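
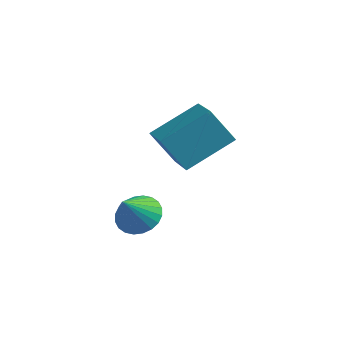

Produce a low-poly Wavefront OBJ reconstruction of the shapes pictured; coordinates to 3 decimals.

v 2.515 -0.14 2.258
v 3.261 0.988 2.994
v 1.753 0.571 1.939
v 2.5 1.699 2.675
v 3.12 0.081 1.305
v 3.867 1.209 2.041
v 2.359 0.792 0.986
v 3.105 1.92 1.722
v 1.747 0.032 -0.801
v 2.143 -0.387 -1.1
v 1.693 -0.632 0.061
v 2.31 -0.241 -0.977
v 2.391 -0.053 -0.827
v 2.374 0.148 -0.673
v 2.261 0.331 -0.539
v 2.07 0.469 -0.444
v 1.83 0.54 -0.404
v 1.578 0.534 -0.424
v 1.351 0.452 -0.502
v 1.184 0.306 -0.625
v 1.103 0.118 -0.775
v 1.12 -0.083 -0.929
v 1.233 -0.266 -1.063
v 1.423 -0.404 -1.158
v 1.663 -0.475 -1.198
v 1.916 -0.469 -1.178
f 2 4 1
f 5 2 1
f 1 4 3
f 3 5 1
f 2 8 4
f 6 2 5
f 6 8 2
f 4 8 3
f 7 5 3
f 3 8 7
f 7 6 5
f 8 6 7
f 10 9 12
f 10 12 11
f 12 9 13
f 12 13 11
f 13 9 14
f 13 14 11
f 14 9 15
f 14 15 11
f 15 9 16
f 15 16 11
f 16 9 17
f 16 17 11
f 17 9 18
f 17 18 11
f 18 9 19
f 18 19 11
f 19 9 20
f 19 20 11
f 20 9 21
f 20 21 11
f 21 9 22
f 21 22 11
f 22 9 23
f 22 23 11
f 23 9 24
f 23 24 11
f 24 9 25
f 24 25 11
f 25 9 26
f 25 26 11
f 26 9 10
f 26 10 11



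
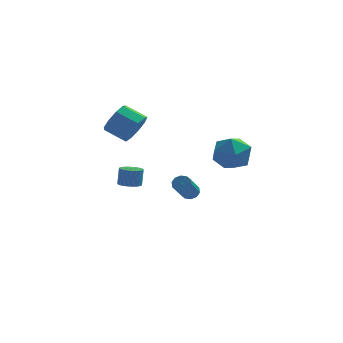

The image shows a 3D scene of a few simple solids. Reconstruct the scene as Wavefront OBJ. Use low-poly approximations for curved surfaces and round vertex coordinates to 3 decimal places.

v -3.576 3.182 -2.536
v -2.982 3.506 -2.668
v -2.89 3.783 -1.576
v -3.484 3.458 -1.444
v -3.174 3.716 -2.705
v -3.082 3.993 -1.614
v -3.435 3.833 -2.713
v -3.344 4.11 -1.621
v -3.721 3.838 -2.69
v -3.63 4.115 -1.598
v -3.982 3.729 -2.641
v -3.89 4.006 -1.549
v -4.173 3.526 -2.573
v -4.081 3.803 -1.481
v -4.26 3.263 -2.499
v -4.168 3.54 -1.407
v -4.229 2.986 -2.431
v -4.137 3.262 -1.339
v -4.085 2.742 -2.382
v -3.993 3.019 -1.29
v -3.853 2.575 -2.359
v -3.761 2.852 -1.267
v -3.573 2.513 -2.366
v -3.482 2.79 -1.275
v -3.294 2.566 -2.403
v -3.202 2.843 -1.312
v -3.063 2.726 -2.463
v -2.971 3.003 -1.372
v -2.921 2.964 -2.536
v -2.829 3.241 -1.444
v -2.892 3.24 -2.608
v -2.8 3.517 -1.517
v 1.173 -0.335 2.463
v 1.813 0.112 1.499
v 2.127 -2.092 2.281
v 2.767 -1.645 1.317
v 2.98 -1.209 2.459
v 2.39 -0.123 2.571
v 1.55 -1.857 1.209
v 0.96 -0.771 1.321
v 2.046 -0.828 0.724
v 2.93 -0.428 1.496
v 1.01 -1.552 2.284
v 1.894 -1.152 3.056
v -0.263 -2.637 -0.145
v 0.253 -2.796 -0.153
v -0.181 -4.281 1.176
v -0.697 -4.123 1.185
v 0.219 -2.569 0.089
v -0.215 -4.054 1.418
v 0.001 -2.368 0.242
v -0.433 -3.854 1.571
v -0.318 -2.27 0.248
v -0.752 -3.756 1.577
v -0.616 -2.312 0.103
v -1.05 -3.798 1.432
v -0.779 -2.479 -0.136
v -1.213 -3.964 1.193
v -0.745 -2.706 -0.378
v -1.179 -4.191 0.951
v -0.527 -2.906 -0.531
v -0.961 -4.392 0.798
v -0.208 -3.004 -0.537
v -0.642 -4.49 0.792
v 0.09 -2.962 -0.392
v -0.344 -4.448 0.937
v -3.177 3.056 1.866
v -2.571 3.592 2.552
v -3.778 4.099 3.221
v -4.383 3.564 2.534
v -2.717 4.006 1.974
v -3.924 4.513 2.643
v -3.078 3.975 1.346
v -4.285 4.482 2.015
v -3.485 3.515 0.961
v -4.692 4.022 1.63
v -3.748 2.84 0.999
v -4.955 3.348 1.668
v -3.743 2.267 1.442
v -4.95 2.774 2.111
v -3.473 2.062 2.084
v -4.68 2.57 2.753
v -3.065 2.323 2.623
v -4.271 2.831 3.292
v -2.709 2.927 2.808
v -3.915 3.434 3.477
f 2 1 5
f 2 5 3
f 3 5 6
f 3 6 4
f 5 1 7
f 5 7 6
f 6 7 8
f 6 8 4
f 7 1 9
f 7 9 8
f 8 9 10
f 8 10 4
f 9 1 11
f 9 11 10
f 10 11 12
f 10 12 4
f 11 1 13
f 11 13 12
f 12 13 14
f 12 14 4
f 13 1 15
f 13 15 14
f 14 15 16
f 14 16 4
f 15 1 17
f 15 17 16
f 16 17 18
f 16 18 4
f 17 1 19
f 17 19 18
f 18 19 20
f 18 20 4
f 19 1 21
f 19 21 20
f 20 21 22
f 20 22 4
f 21 1 23
f 21 23 22
f 22 23 24
f 22 24 4
f 23 1 25
f 23 25 24
f 24 25 26
f 24 26 4
f 25 1 27
f 25 27 26
f 26 27 28
f 26 28 4
f 27 1 29
f 27 29 28
f 28 29 30
f 28 30 4
f 29 1 31
f 29 31 30
f 30 31 32
f 30 32 4
f 31 1 2
f 31 2 32
f 32 2 3
f 32 3 4
f 33 44 38
f 33 38 34
f 33 34 40
f 33 40 43
f 33 43 44
f 34 38 42
f 38 44 37
f 44 43 35
f 43 40 39
f 40 34 41
f 36 42 37
f 36 37 35
f 36 35 39
f 36 39 41
f 36 41 42
f 37 42 38
f 35 37 44
f 39 35 43
f 41 39 40
f 42 41 34
f 46 45 49
f 46 49 47
f 47 49 50
f 47 50 48
f 49 45 51
f 49 51 50
f 50 51 52
f 50 52 48
f 51 45 53
f 51 53 52
f 52 53 54
f 52 54 48
f 53 45 55
f 53 55 54
f 54 55 56
f 54 56 48
f 55 45 57
f 55 57 56
f 56 57 58
f 56 58 48
f 57 45 59
f 57 59 58
f 58 59 60
f 58 60 48
f 59 45 61
f 59 61 60
f 60 61 62
f 60 62 48
f 61 45 63
f 61 63 62
f 62 63 64
f 62 64 48
f 63 45 65
f 63 65 64
f 64 65 66
f 64 66 48
f 65 45 46
f 65 46 66
f 66 46 47
f 66 47 48
f 68 67 71
f 68 71 69
f 69 71 72
f 69 72 70
f 71 67 73
f 71 73 72
f 72 73 74
f 72 74 70
f 73 67 75
f 73 75 74
f 74 75 76
f 74 76 70
f 75 67 77
f 75 77 76
f 76 77 78
f 76 78 70
f 77 67 79
f 77 79 78
f 78 79 80
f 78 80 70
f 79 67 81
f 79 81 80
f 80 81 82
f 80 82 70
f 81 67 83
f 81 83 82
f 82 83 84
f 82 84 70
f 83 67 85
f 83 85 84
f 84 85 86
f 84 86 70
f 85 67 68
f 85 68 86
f 86 68 69
f 86 69 70



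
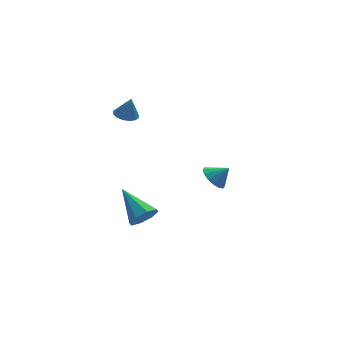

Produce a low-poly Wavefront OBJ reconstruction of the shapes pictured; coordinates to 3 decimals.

v 2.891 1.795 -2.119
v 3.435 1.59 -2.725
v 3.669 1.625 -1.361
v 3.48 2.019 -2.674
v 3.367 2.389 -2.475
v 3.126 2.599 -2.18
v 2.823 2.594 -1.869
v 2.537 2.375 -1.625
v 2.346 2.001 -1.514
v 2.301 1.571 -1.564
v 2.414 1.202 -1.764
v 2.655 0.991 -2.058
v 2.959 0.996 -2.369
v 3.245 1.215 -2.613
v -2.189 -3.974 -0.292
v -1.678 -3.465 -0.724
v -2.911 -2.326 0.792
v -2.253 -3.533 -1.004
v -2.79 -3.859 -0.867
v -2.975 -4.252 -0.393
v -2.699 -4.482 0.14
v -2.125 -4.414 0.42
v -1.588 -4.089 0.283
v -1.403 -3.696 -0.191
v -1.437 3.314 2.518
v -0.822 3.025 2.351
v -1.163 3.206 3.722
v -0.757 3.381 2.369
v -0.873 3.719 2.426
v -1.141 3.949 2.508
v -1.489 4.008 2.592
v -1.822 3.882 2.657
v -2.052 3.604 2.684
v -2.118 3.248 2.667
v -2.001 2.91 2.61
v -1.733 2.68 2.528
v -1.386 2.62 2.443
v -1.052 2.746 2.379
f 2 1 4
f 2 4 3
f 4 1 5
f 4 5 3
f 5 1 6
f 5 6 3
f 6 1 7
f 6 7 3
f 7 1 8
f 7 8 3
f 8 1 9
f 8 9 3
f 9 1 10
f 9 10 3
f 10 1 11
f 10 11 3
f 11 1 12
f 11 12 3
f 12 1 13
f 12 13 3
f 13 1 14
f 13 14 3
f 14 1 2
f 14 2 3
f 16 15 18
f 16 18 17
f 18 15 19
f 18 19 17
f 19 15 20
f 19 20 17
f 20 15 21
f 20 21 17
f 21 15 22
f 21 22 17
f 22 15 23
f 22 23 17
f 23 15 24
f 23 24 17
f 24 15 16
f 24 16 17
f 26 25 28
f 26 28 27
f 28 25 29
f 28 29 27
f 29 25 30
f 29 30 27
f 30 25 31
f 30 31 27
f 31 25 32
f 31 32 27
f 32 25 33
f 32 33 27
f 33 25 34
f 33 34 27
f 34 25 35
f 34 35 27
f 35 25 36
f 35 36 27
f 36 25 37
f 36 37 27
f 37 25 38
f 37 38 27
f 38 25 26
f 38 26 27



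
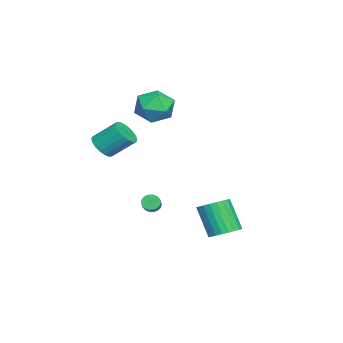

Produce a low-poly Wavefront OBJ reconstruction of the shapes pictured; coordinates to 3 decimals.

v 1.456 2.953 -4.732
v 2.007 3.543 -4.27
v 1.335 2.757 -2.466
v 0.784 2.167 -2.928
v 1.703 3.738 -4.299
v 1.031 2.952 -2.494
v 1.361 3.814 -4.393
v 0.688 3.028 -2.588
v 1.033 3.758 -4.539
v 0.361 2.972 -2.734
v 0.77 3.581 -4.715
v 0.098 2.795 -2.91
v 0.611 3.307 -4.893
v -0.061 2.521 -3.088
v 0.581 2.98 -5.047
v -0.091 2.194 -3.242
v 0.684 2.649 -5.152
v 0.012 1.862 -3.348
v 0.905 2.363 -5.194
v 0.233 1.577 -3.39
v 1.209 2.168 -5.166
v 0.537 1.382 -3.361
v 1.552 2.092 -5.072
v 0.879 1.306 -3.267
v 1.879 2.148 -4.926
v 1.207 1.362 -3.121
v 2.142 2.325 -4.75
v 1.47 1.539 -2.945
v 2.301 2.599 -4.572
v 1.629 1.813 -2.767
v 2.331 2.926 -4.418
v 1.659 2.14 -2.613
v 2.228 3.258 -4.312
v 1.556 2.471 -2.508
v 0.834 -1.097 -3.298
v 1.061 -0.968 -3.736
v 2.413 -0.713 -2.96
v 2.186 -0.843 -2.522
v 0.98 -0.77 -3.66
v 2.333 -0.515 -2.884
v 0.87 -0.636 -3.513
v 2.223 -0.382 -2.737
v 0.754 -0.594 -3.323
v 2.106 -0.34 -2.547
v 0.653 -0.652 -3.128
v 2.005 -0.397 -2.352
v 0.587 -0.797 -2.967
v 1.94 -0.543 -2.191
v 0.571 -1.003 -2.871
v 1.924 -0.748 -2.095
v 0.607 -1.227 -2.86
v 1.959 -0.972 -2.084
v 0.687 -1.425 -2.936
v 2.04 -1.17 -2.16
v 0.797 -1.558 -3.083
v 2.15 -1.304 -2.307
v 0.914 -1.6 -3.273
v 2.266 -1.346 -2.497
v 1.015 -1.543 -3.468
v 2.367 -1.288 -2.692
v 1.08 -1.397 -3.629
v 2.433 -1.143 -2.853
v 1.096 -1.192 -3.725
v 2.449 -0.937 -2.949
v -2.808 -0.643 3.032
v -2.054 -1.433 3.621
v -3.026 -1.967 1.539
v -2.272 -2.757 2.128
v -3.397 -2.511 2.591
v -3.262 -1.693 3.513
v -1.818 -1.707 1.647
v -1.683 -0.889 2.569
v -1.442 -2.09 2.765
v -2.418 -2.587 3.349
v -2.662 -0.813 1.811
v -3.638 -1.31 2.395
v 2.799 -3.236 1.517
v 3.51 -2.945 1.232
v 3.432 -1.692 2.318
v 2.721 -1.984 2.603
v 3.264 -2.777 1.021
v 3.186 -1.525 2.108
v 2.925 -2.701 0.909
v 2.847 -1.448 1.995
v 2.562 -2.73 0.917
v 2.484 -1.478 2.003
v 2.245 -2.86 1.043
v 2.167 -1.608 2.13
v 2.038 -3.064 1.264
v 1.96 -1.812 2.351
v 1.982 -3.303 1.535
v 1.904 -2.05 2.621
v 2.088 -3.528 1.802
v 2.01 -2.275 2.888
v 2.334 -3.695 2.012
v 2.256 -2.443 3.099
v 2.673 -3.772 2.125
v 2.595 -2.519 3.211
v 3.036 -3.742 2.117
v 2.958 -2.49 3.203
v 3.353 -3.612 1.99
v 3.275 -2.36 3.077
v 3.56 -3.408 1.769
v 3.482 -2.156 2.856
v 3.616 -3.17 1.499
v 3.538 -1.917 2.585
f 2 1 5
f 2 5 3
f 3 5 6
f 3 6 4
f 5 1 7
f 5 7 6
f 6 7 8
f 6 8 4
f 7 1 9
f 7 9 8
f 8 9 10
f 8 10 4
f 9 1 11
f 9 11 10
f 10 11 12
f 10 12 4
f 11 1 13
f 11 13 12
f 12 13 14
f 12 14 4
f 13 1 15
f 13 15 14
f 14 15 16
f 14 16 4
f 15 1 17
f 15 17 16
f 16 17 18
f 16 18 4
f 17 1 19
f 17 19 18
f 18 19 20
f 18 20 4
f 19 1 21
f 19 21 20
f 20 21 22
f 20 22 4
f 21 1 23
f 21 23 22
f 22 23 24
f 22 24 4
f 23 1 25
f 23 25 24
f 24 25 26
f 24 26 4
f 25 1 27
f 25 27 26
f 26 27 28
f 26 28 4
f 27 1 29
f 27 29 28
f 28 29 30
f 28 30 4
f 29 1 31
f 29 31 30
f 30 31 32
f 30 32 4
f 31 1 33
f 31 33 32
f 32 33 34
f 32 34 4
f 33 1 2
f 33 2 34
f 34 2 3
f 34 3 4
f 36 35 39
f 36 39 37
f 37 39 40
f 37 40 38
f 39 35 41
f 39 41 40
f 40 41 42
f 40 42 38
f 41 35 43
f 41 43 42
f 42 43 44
f 42 44 38
f 43 35 45
f 43 45 44
f 44 45 46
f 44 46 38
f 45 35 47
f 45 47 46
f 46 47 48
f 46 48 38
f 47 35 49
f 47 49 48
f 48 49 50
f 48 50 38
f 49 35 51
f 49 51 50
f 50 51 52
f 50 52 38
f 51 35 53
f 51 53 52
f 52 53 54
f 52 54 38
f 53 35 55
f 53 55 54
f 54 55 56
f 54 56 38
f 55 35 57
f 55 57 56
f 56 57 58
f 56 58 38
f 57 35 59
f 57 59 58
f 58 59 60
f 58 60 38
f 59 35 61
f 59 61 60
f 60 61 62
f 60 62 38
f 61 35 63
f 61 63 62
f 62 63 64
f 62 64 38
f 63 35 36
f 63 36 64
f 64 36 37
f 64 37 38
f 65 76 70
f 65 70 66
f 65 66 72
f 65 72 75
f 65 75 76
f 66 70 74
f 70 76 69
f 76 75 67
f 75 72 71
f 72 66 73
f 68 74 69
f 68 69 67
f 68 67 71
f 68 71 73
f 68 73 74
f 69 74 70
f 67 69 76
f 71 67 75
f 73 71 72
f 74 73 66
f 78 77 81
f 78 81 79
f 79 81 82
f 79 82 80
f 81 77 83
f 81 83 82
f 82 83 84
f 82 84 80
f 83 77 85
f 83 85 84
f 84 85 86
f 84 86 80
f 85 77 87
f 85 87 86
f 86 87 88
f 86 88 80
f 87 77 89
f 87 89 88
f 88 89 90
f 88 90 80
f 89 77 91
f 89 91 90
f 90 91 92
f 90 92 80
f 91 77 93
f 91 93 92
f 92 93 94
f 92 94 80
f 93 77 95
f 93 95 94
f 94 95 96
f 94 96 80
f 95 77 97
f 95 97 96
f 96 97 98
f 96 98 80
f 97 77 99
f 97 99 98
f 98 99 100
f 98 100 80
f 99 77 101
f 99 101 100
f 100 101 102
f 100 102 80
f 101 77 103
f 101 103 102
f 102 103 104
f 102 104 80
f 103 77 105
f 103 105 104
f 104 105 106
f 104 106 80
f 105 77 78
f 105 78 106
f 106 78 79
f 106 79 80



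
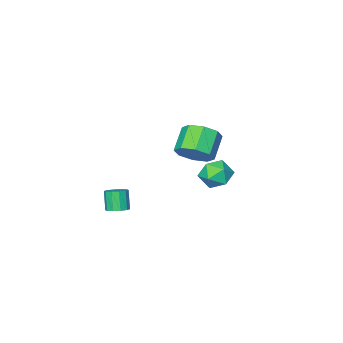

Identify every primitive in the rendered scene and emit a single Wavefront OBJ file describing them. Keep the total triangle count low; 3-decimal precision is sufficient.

v 3.984 3.296 -2.045
v 4.611 3.25 -1.927
v 4.363 2.779 -0.796
v 3.736 2.824 -0.915
v 4.49 3.606 -1.805
v 4.242 3.135 -0.674
v 4.175 3.843 -1.775
v 3.927 3.372 -0.644
v 3.787 3.872 -1.849
v 3.539 3.401 -0.718
v 3.475 3.68 -1.997
v 3.227 3.209 -0.866
v 3.357 3.341 -2.164
v 3.109 2.87 -1.033
v 3.478 2.985 -2.286
v 3.23 2.514 -1.155
v 3.793 2.748 -2.316
v 3.545 2.277 -1.185
v 4.181 2.719 -2.242
v 3.933 2.248 -1.111
v 4.493 2.911 -2.094
v 4.245 2.44 -0.963
v -0.15 4.361 1.173
v 0.609 3.603 1.416
v -0.451 2.88 2.47
v -1.21 3.639 2.227
v 0.652 4.276 1.921
v -0.408 3.553 2.975
v 0.225 4.998 1.987
v -0.834 4.276 3.041
v -0.421 5.348 1.577
v -1.481 4.625 2.631
v -0.909 5.12 0.93
v -1.969 4.397 1.984
v -0.952 4.447 0.425
v -2.012 3.724 1.479
v -0.526 3.724 0.359
v -1.585 3.002 1.413
v 0.121 3.375 0.769
v -0.939 2.652 1.823
v -3.299 3.039 -2.843
v -2.464 2.552 -2.379
v -4.236 1.588 -2.681
v -3.401 1.101 -2.217
v -3.917 1.888 -1.702
v -3.338 2.785 -1.802
v -3.362 1.355 -3.258
v -2.783 2.252 -3.358
v -2.503 1.512 -2.635
v -2.846 1.84 -1.673
v -3.854 2.3 -3.387
v -4.197 2.628 -2.425
f 2 1 5
f 2 5 3
f 3 5 6
f 3 6 4
f 5 1 7
f 5 7 6
f 6 7 8
f 6 8 4
f 7 1 9
f 7 9 8
f 8 9 10
f 8 10 4
f 9 1 11
f 9 11 10
f 10 11 12
f 10 12 4
f 11 1 13
f 11 13 12
f 12 13 14
f 12 14 4
f 13 1 15
f 13 15 14
f 14 15 16
f 14 16 4
f 15 1 17
f 15 17 16
f 16 17 18
f 16 18 4
f 17 1 19
f 17 19 18
f 18 19 20
f 18 20 4
f 19 1 21
f 19 21 20
f 20 21 22
f 20 22 4
f 21 1 2
f 21 2 22
f 22 2 3
f 22 3 4
f 24 23 27
f 24 27 25
f 25 27 28
f 25 28 26
f 27 23 29
f 27 29 28
f 28 29 30
f 28 30 26
f 29 23 31
f 29 31 30
f 30 31 32
f 30 32 26
f 31 23 33
f 31 33 32
f 32 33 34
f 32 34 26
f 33 23 35
f 33 35 34
f 34 35 36
f 34 36 26
f 35 23 37
f 35 37 36
f 36 37 38
f 36 38 26
f 37 23 39
f 37 39 38
f 38 39 40
f 38 40 26
f 39 23 24
f 39 24 40
f 40 24 25
f 40 25 26
f 41 52 46
f 41 46 42
f 41 42 48
f 41 48 51
f 41 51 52
f 42 46 50
f 46 52 45
f 52 51 43
f 51 48 47
f 48 42 49
f 44 50 45
f 44 45 43
f 44 43 47
f 44 47 49
f 44 49 50
f 45 50 46
f 43 45 52
f 47 43 51
f 49 47 48
f 50 49 42



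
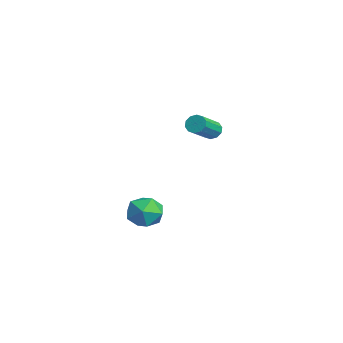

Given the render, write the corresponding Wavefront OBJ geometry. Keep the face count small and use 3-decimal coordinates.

v -3.923 3.333 2.348
v -3.379 3.491 1.953
v -2.213 2.184 3.037
v -2.757 2.027 3.432
v -3.385 3.76 2.284
v -2.219 2.453 3.368
v -3.596 3.867 2.639
v -2.43 2.56 3.723
v -3.932 3.769 2.883
v -2.766 2.462 3.967
v -4.264 3.506 2.922
v -3.098 2.199 4.007
v -4.467 3.176 2.743
v -3.301 1.869 3.827
v -4.461 2.907 2.412
v -3.295 1.6 3.496
v -4.25 2.8 2.057
v -3.084 1.493 3.141
v -3.914 2.898 1.813
v -2.748 1.591 2.897
v -3.582 3.161 1.773
v -2.416 1.854 2.858
v 3.588 -1.572 0.153
v 4.734 -1.871 0.066
v 3.086 -3.389 -0.226
v 4.232 -3.688 -0.313
v 3.773 -3.393 0.743
v 4.084 -2.27 0.977
v 3.736 -2.99 -1.137
v 4.047 -1.867 -0.903
v 4.826 -2.747 -0.731
v 4.849 -2.996 0.431
v 2.971 -2.264 -0.591
v 2.994 -2.513 0.571
f 2 1 5
f 2 5 3
f 3 5 6
f 3 6 4
f 5 1 7
f 5 7 6
f 6 7 8
f 6 8 4
f 7 1 9
f 7 9 8
f 8 9 10
f 8 10 4
f 9 1 11
f 9 11 10
f 10 11 12
f 10 12 4
f 11 1 13
f 11 13 12
f 12 13 14
f 12 14 4
f 13 1 15
f 13 15 14
f 14 15 16
f 14 16 4
f 15 1 17
f 15 17 16
f 16 17 18
f 16 18 4
f 17 1 19
f 17 19 18
f 18 19 20
f 18 20 4
f 19 1 21
f 19 21 20
f 20 21 22
f 20 22 4
f 21 1 2
f 21 2 22
f 22 2 3
f 22 3 4
f 23 34 28
f 23 28 24
f 23 24 30
f 23 30 33
f 23 33 34
f 24 28 32
f 28 34 27
f 34 33 25
f 33 30 29
f 30 24 31
f 26 32 27
f 26 27 25
f 26 25 29
f 26 29 31
f 26 31 32
f 27 32 28
f 25 27 34
f 29 25 33
f 31 29 30
f 32 31 24



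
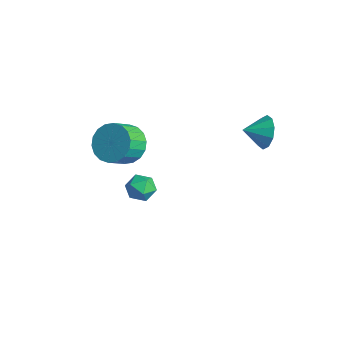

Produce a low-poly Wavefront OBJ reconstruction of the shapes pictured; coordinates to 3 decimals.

v 1.456 4.22 1.932
v 2.047 4.348 2.651
v 1.224 3.18 2.308
v 1.52 4.527 2.818
v 0.969 4.588 2.646
v 0.603 4.509 2.201
v 0.564 4.319 1.653
v 0.866 4.091 1.212
v 1.393 3.913 1.045
v 1.944 3.852 1.217
v 2.309 3.931 1.662
v 2.349 4.121 2.21
v -1.103 -1.455 1.332
v -0.225 -1.585 0.734
v 0.121 -2.536 1.451
v -0.757 -2.405 2.048
v -0.08 -1.28 1.07
v 0.266 -2.231 1.787
v -0.138 -1.009 1.457
v 0.208 -1.96 2.174
v -0.387 -0.826 1.82
v -0.042 -1.777 2.537
v -0.778 -0.768 2.085
v -0.432 -1.719 2.802
v -1.233 -0.846 2.202
v -0.888 -1.797 2.919
v -1.663 -1.044 2.146
v -1.317 -1.995 2.863
v -1.981 -1.324 1.929
v -1.635 -2.275 2.646
v -2.126 -1.629 1.593
v -1.78 -2.58 2.31
v -2.068 -1.9 1.206
v -1.722 -2.851 1.923
v -1.818 -2.083 0.843
v -1.473 -3.034 1.56
v -1.428 -2.141 0.578
v -1.082 -3.092 1.295
v -0.972 -2.063 0.461
v -0.627 -3.014 1.178
v -0.543 -1.865 0.517
v -0.197 -2.816 1.234
v -3.473 0.216 -3.879
v -2.975 0.692 -3.415
v -2.505 -0.712 -3.965
v -2.007 -0.236 -3.501
v -2.676 -0.593 -3.161
v -3.274 -0.019 -3.108
v -2.206 -0.001 -4.272
v -2.804 0.573 -4.219
v -2.192 0.558 -3.658
v -2.482 0.192 -2.971
v -2.998 -0.212 -4.409
v -3.288 -0.578 -3.722
f 2 1 4
f 2 4 3
f 4 1 5
f 4 5 3
f 5 1 6
f 5 6 3
f 6 1 7
f 6 7 3
f 7 1 8
f 7 8 3
f 8 1 9
f 8 9 3
f 9 1 10
f 9 10 3
f 10 1 11
f 10 11 3
f 11 1 12
f 11 12 3
f 12 1 2
f 12 2 3
f 14 13 17
f 14 17 15
f 15 17 18
f 15 18 16
f 17 13 19
f 17 19 18
f 18 19 20
f 18 20 16
f 19 13 21
f 19 21 20
f 20 21 22
f 20 22 16
f 21 13 23
f 21 23 22
f 22 23 24
f 22 24 16
f 23 13 25
f 23 25 24
f 24 25 26
f 24 26 16
f 25 13 27
f 25 27 26
f 26 27 28
f 26 28 16
f 27 13 29
f 27 29 28
f 28 29 30
f 28 30 16
f 29 13 31
f 29 31 30
f 30 31 32
f 30 32 16
f 31 13 33
f 31 33 32
f 32 33 34
f 32 34 16
f 33 13 35
f 33 35 34
f 34 35 36
f 34 36 16
f 35 13 37
f 35 37 36
f 36 37 38
f 36 38 16
f 37 13 39
f 37 39 38
f 38 39 40
f 38 40 16
f 39 13 41
f 39 41 40
f 40 41 42
f 40 42 16
f 41 13 14
f 41 14 42
f 42 14 15
f 42 15 16
f 43 54 48
f 43 48 44
f 43 44 50
f 43 50 53
f 43 53 54
f 44 48 52
f 48 54 47
f 54 53 45
f 53 50 49
f 50 44 51
f 46 52 47
f 46 47 45
f 46 45 49
f 46 49 51
f 46 51 52
f 47 52 48
f 45 47 54
f 49 45 53
f 51 49 50
f 52 51 44



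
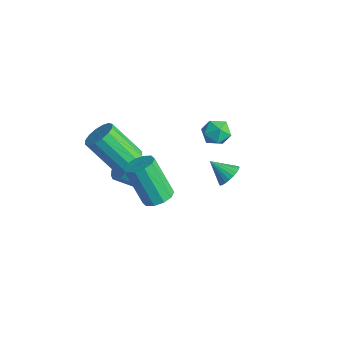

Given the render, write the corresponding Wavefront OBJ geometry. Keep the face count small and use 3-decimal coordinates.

v -0.206 4.061 0.55
v 0.436 3.933 0.093
v -0.796 3.047 0.007
v -0.154 2.919 -0.45
v -0.115 2.789 0.337
v 0.249 3.416 0.673
v -0.609 3.564 -0.573
v -0.245 4.191 -0.237
v 0.187 3.626 -0.602
v 0.492 3.147 -0.039
v -0.852 3.833 0.139
v -0.547 3.354 0.702
v 0.925 3.551 -2.491
v 1.157 3.922 -1.945
v 0.075 2.989 -1.749
v 0.963 4.087 -2.043
v 0.762 4.17 -2.209
v 0.587 4.159 -2.418
v 0.463 4.056 -2.638
v 0.409 3.875 -2.836
v 0.433 3.645 -2.981
v 0.533 3.401 -3.052
v 0.692 3.18 -3.038
v 0.887 3.015 -2.94
v 1.087 2.931 -2.774
v 1.262 2.942 -2.565
v 1.387 3.046 -2.345
v 1.44 3.226 -2.147
v 1.416 3.456 -2.002
v 1.316 3.7 -1.931
v 0.813 -1.882 1.532
v 1.424 -1.728 2.04
v 0.319 -2.603 3.636
v -0.293 -2.758 3.128
v 1.18 -1.388 2.057
v 0.075 -2.263 3.654
v 0.838 -1.18 1.934
v -0.268 -2.055 3.531
v 0.488 -1.16 1.703
v -0.617 -2.035 3.3
v 0.226 -1.334 1.426
v -0.879 -2.209 3.023
v 0.121 -1.655 1.177
v -0.985 -2.53 2.774
v 0.201 -2.037 1.024
v -0.904 -2.912 2.62
v 0.445 -2.377 1.006
v -0.66 -3.252 2.603
v 0.788 -2.585 1.129
v -0.318 -3.46 2.726
v 1.137 -2.605 1.36
v 0.032 -3.48 2.957
v 1.399 -2.431 1.637
v 0.294 -3.306 3.234
v 1.505 -2.11 1.886
v 0.399 -2.985 3.483
v -0.013 -0.503 -1.175
v 0.552 -0.426 -0.769
v 0.058 -1.5 0.121
v -0.507 -1.577 -0.285
v 0.329 -0.214 -0.637
v -0.165 -1.288 0.253
v 0.027 -0.068 -0.628
v -0.467 -1.142 0.262
v -0.283 -0.022 -0.744
v -0.777 -1.096 0.146
v -0.532 -0.086 -0.96
v -1.026 -1.16 -0.07
v -0.662 -0.245 -1.224
v -1.156 -1.319 -0.334
v -0.643 -0.464 -1.477
v -1.137 -1.538 -0.587
v -0.48 -0.691 -1.661
v -0.974 -1.765 -0.771
v -0.21 -0.876 -1.734
v -0.704 -1.95 -0.844
v 0.105 -0.975 -1.679
v -0.389 -2.049 -0.788
v 0.394 -0.966 -1.508
v -0.1 -2.04 -0.618
v 0.589 -0.851 -1.261
v 0.094 -1.925 -0.371
v 0.646 -0.656 -0.994
v 0.152 -1.73 -0.104
v 3.019 -1.662 0.664
v 3.599 -1.334 1.03
v 2.641 -1.75 2.921
v 2.061 -2.078 2.556
v 3.278 -1.003 0.94
v 2.32 -1.419 2.831
v 2.858 -0.924 0.745
v 1.9 -1.339 2.636
v 2.5 -1.127 0.519
v 1.542 -1.542 2.41
v 2.34 -1.534 0.349
v 1.382 -1.95 2.24
v 2.439 -1.99 0.299
v 1.481 -2.406 2.19
v 2.76 -2.321 0.389
v 1.802 -2.737 2.28
v 3.18 -2.401 0.584
v 2.222 -2.816 2.475
v 3.538 -2.198 0.81
v 2.58 -2.613 2.701
v 3.698 -1.79 0.98
v 2.74 -2.206 2.871
f 1 12 6
f 1 6 2
f 1 2 8
f 1 8 11
f 1 11 12
f 2 6 10
f 6 12 5
f 12 11 3
f 11 8 7
f 8 2 9
f 4 10 5
f 4 5 3
f 4 3 7
f 4 7 9
f 4 9 10
f 5 10 6
f 3 5 12
f 7 3 11
f 9 7 8
f 10 9 2
f 14 13 16
f 14 16 15
f 16 13 17
f 16 17 15
f 17 13 18
f 17 18 15
f 18 13 19
f 18 19 15
f 19 13 20
f 19 20 15
f 20 13 21
f 20 21 15
f 21 13 22
f 21 22 15
f 22 13 23
f 22 23 15
f 23 13 24
f 23 24 15
f 24 13 25
f 24 25 15
f 25 13 26
f 25 26 15
f 26 13 27
f 26 27 15
f 27 13 28
f 27 28 15
f 28 13 29
f 28 29 15
f 29 13 30
f 29 30 15
f 30 13 14
f 30 14 15
f 32 31 35
f 32 35 33
f 33 35 36
f 33 36 34
f 35 31 37
f 35 37 36
f 36 37 38
f 36 38 34
f 37 31 39
f 37 39 38
f 38 39 40
f 38 40 34
f 39 31 41
f 39 41 40
f 40 41 42
f 40 42 34
f 41 31 43
f 41 43 42
f 42 43 44
f 42 44 34
f 43 31 45
f 43 45 44
f 44 45 46
f 44 46 34
f 45 31 47
f 45 47 46
f 46 47 48
f 46 48 34
f 47 31 49
f 47 49 48
f 48 49 50
f 48 50 34
f 49 31 51
f 49 51 50
f 50 51 52
f 50 52 34
f 51 31 53
f 51 53 52
f 52 53 54
f 52 54 34
f 53 31 55
f 53 55 54
f 54 55 56
f 54 56 34
f 55 31 32
f 55 32 56
f 56 32 33
f 56 33 34
f 58 57 61
f 58 61 59
f 59 61 62
f 59 62 60
f 61 57 63
f 61 63 62
f 62 63 64
f 62 64 60
f 63 57 65
f 63 65 64
f 64 65 66
f 64 66 60
f 65 57 67
f 65 67 66
f 66 67 68
f 66 68 60
f 67 57 69
f 67 69 68
f 68 69 70
f 68 70 60
f 69 57 71
f 69 71 70
f 70 71 72
f 70 72 60
f 71 57 73
f 71 73 72
f 72 73 74
f 72 74 60
f 73 57 75
f 73 75 74
f 74 75 76
f 74 76 60
f 75 57 77
f 75 77 76
f 76 77 78
f 76 78 60
f 77 57 79
f 77 79 78
f 78 79 80
f 78 80 60
f 79 57 81
f 79 81 80
f 80 81 82
f 80 82 60
f 81 57 83
f 81 83 82
f 82 83 84
f 82 84 60
f 83 57 58
f 83 58 84
f 84 58 59
f 84 59 60
f 86 85 89
f 86 89 87
f 87 89 90
f 87 90 88
f 89 85 91
f 89 91 90
f 90 91 92
f 90 92 88
f 91 85 93
f 91 93 92
f 92 93 94
f 92 94 88
f 93 85 95
f 93 95 94
f 94 95 96
f 94 96 88
f 95 85 97
f 95 97 96
f 96 97 98
f 96 98 88
f 97 85 99
f 97 99 98
f 98 99 100
f 98 100 88
f 99 85 101
f 99 101 100
f 100 101 102
f 100 102 88
f 101 85 103
f 101 103 102
f 102 103 104
f 102 104 88
f 103 85 105
f 103 105 104
f 104 105 106
f 104 106 88
f 105 85 86
f 105 86 106
f 106 86 87
f 106 87 88



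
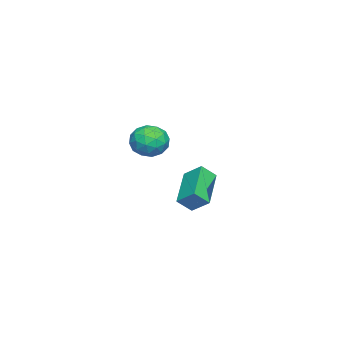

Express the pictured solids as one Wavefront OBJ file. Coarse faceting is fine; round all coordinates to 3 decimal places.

v 1.298 2.379 3.118
v 2.015 2.617 2.681
v 2.085 1.583 3.979
v 2.802 1.821 3.542
v 2.375 2.405 4.03
v 1.888 2.897 3.498
v 2.212 1.303 3.162
v 1.725 1.795 2.63
v 2.58 1.952 2.708
v 2.681 2.633 3.245
v 1.419 1.567 3.415
v 1.52 2.248 3.952
v 1.587 2.568 2.824
v 2.513 1.632 3.836
v 2.262 1.976 4.123
v 2.683 2.115 3.866
v 1.513 2.732 3.304
v 1.934 2.872 3.048
v 2.146 2.747 3.84
v 2.166 1.328 3.612
v 2.587 1.468 3.356
v 1.417 2.085 2.794
v 1.838 2.224 2.537
v 1.954 1.453 2.82
v 2.341 2.317 2.583
v 2.804 1.849 3.089
v 2.456 1.545 2.866
v 2.17 1.834 2.553
v 2.4 2.717 2.899
v 2.863 2.249 3.405
v 2.612 2.592 3.692
v 2.326 2.881 3.379
v 2.732 2.326 2.915
v 1.237 1.951 3.255
v 1.7 1.483 3.761
v 1.774 1.319 3.281
v 1.488 1.608 2.968
v 1.296 2.351 3.571
v 1.759 1.883 4.077
v 1.93 2.366 4.107
v 1.644 2.655 3.794
v 1.368 1.874 3.745
v -2.278 2.453 -2.223
v -4.124 2.164 -1.31
v -2.094 3.313 -1.579
v -3.94 3.024 -0.666
v -1.88 1.896 -1.594
v -3.726 1.607 -0.681
v -1.696 2.756 -0.95
v -3.542 2.467 -0.037
f 1 38 17
f 38 12 41
f 17 41 6
f 38 41 17
f 1 17 13
f 17 6 18
f 13 18 2
f 17 18 13
f 1 13 22
f 13 2 23
f 22 23 8
f 13 23 22
f 1 22 34
f 22 8 37
f 34 37 11
f 22 37 34
f 1 34 38
f 34 11 42
f 38 42 12
f 34 42 38
f 2 18 29
f 18 6 32
f 29 32 10
f 18 32 29
f 6 41 19
f 41 12 40
f 19 40 5
f 41 40 19
f 12 42 39
f 42 11 35
f 39 35 3
f 42 35 39
f 11 37 36
f 37 8 24
f 36 24 7
f 37 24 36
f 8 23 28
f 23 2 25
f 28 25 9
f 23 25 28
f 4 30 16
f 30 10 31
f 16 31 5
f 30 31 16
f 4 16 14
f 16 5 15
f 14 15 3
f 16 15 14
f 4 14 21
f 14 3 20
f 21 20 7
f 14 20 21
f 4 21 26
f 21 7 27
f 26 27 9
f 21 27 26
f 4 26 30
f 26 9 33
f 30 33 10
f 26 33 30
f 5 31 19
f 31 10 32
f 19 32 6
f 31 32 19
f 3 15 39
f 15 5 40
f 39 40 12
f 15 40 39
f 7 20 36
f 20 3 35
f 36 35 11
f 20 35 36
f 9 27 28
f 27 7 24
f 28 24 8
f 27 24 28
f 10 33 29
f 33 9 25
f 29 25 2
f 33 25 29
f 44 46 43
f 47 44 43
f 43 46 45
f 45 47 43
f 44 50 46
f 48 44 47
f 48 50 44
f 46 50 45
f 49 47 45
f 45 50 49
f 49 48 47
f 50 48 49



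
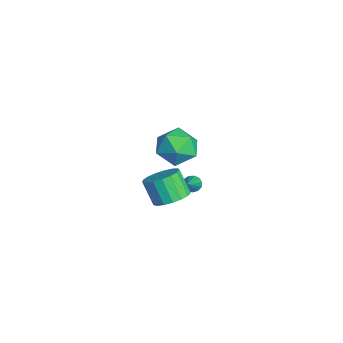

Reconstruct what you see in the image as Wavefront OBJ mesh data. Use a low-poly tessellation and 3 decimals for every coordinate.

v 1.375 0.081 -0.5
v 1.877 0.804 0.016
v 1.146 0.381 1.317
v 0.645 -0.341 0.8
v 1.472 1.03 -0.137
v 0.742 0.607 1.163
v 1.046 1.038 -0.374
v 0.315 0.616 0.926
v 0.694 0.828 -0.64
v -0.036 0.405 0.66
v 0.499 0.446 -0.874
v -0.231 0.024 0.426
v 0.505 -0.019 -1.022
v -0.226 -0.442 0.278
v 0.71 -0.461 -1.05
v -0.021 -0.884 0.25
v 1.067 -0.779 -0.953
v 0.336 -1.202 0.347
v 1.495 -0.9 -0.751
v 0.764 -1.322 0.549
v 1.896 -0.796 -0.493
v 1.165 -1.218 0.808
v 2.177 -0.491 -0.235
v 1.446 -0.913 1.065
v 2.275 -0.055 -0.039
v 1.544 -0.477 1.261
v 2.166 0.412 0.052
v 1.436 -0.01 1.352
v -3.073 2.125 -3.404
v -2.702 2.359 -3.719
v -1.507 1.515 -2.016
v -2.794 2.572 -3.522
v -2.975 2.643 -3.288
v -3.186 2.549 -3.09
v -3.362 2.321 -2.993
v -3.446 2.03 -3.025
v -3.411 1.769 -3.179
v -3.269 1.622 -3.404
v -3.065 1.634 -3.629
v -2.863 1.801 -3.783
v -2.728 2.072 -3.817
v 0.563 0.495 3.371
v 1.568 0.829 2.744
v 1.712 -0.289 4.796
v 2.717 0.045 4.169
v 2.001 0.902 4.686
v 1.291 1.386 3.805
v 1.989 -0.846 3.735
v 1.279 -0.362 2.854
v 2.449 0 2.969
v 2.457 1.081 3.557
v 0.823 -0.541 3.983
v 0.831 0.54 4.571
f 2 1 5
f 2 5 3
f 3 5 6
f 3 6 4
f 5 1 7
f 5 7 6
f 6 7 8
f 6 8 4
f 7 1 9
f 7 9 8
f 8 9 10
f 8 10 4
f 9 1 11
f 9 11 10
f 10 11 12
f 10 12 4
f 11 1 13
f 11 13 12
f 12 13 14
f 12 14 4
f 13 1 15
f 13 15 14
f 14 15 16
f 14 16 4
f 15 1 17
f 15 17 16
f 16 17 18
f 16 18 4
f 17 1 19
f 17 19 18
f 18 19 20
f 18 20 4
f 19 1 21
f 19 21 20
f 20 21 22
f 20 22 4
f 21 1 23
f 21 23 22
f 22 23 24
f 22 24 4
f 23 1 25
f 23 25 24
f 24 25 26
f 24 26 4
f 25 1 27
f 25 27 26
f 26 27 28
f 26 28 4
f 27 1 2
f 27 2 28
f 28 2 3
f 28 3 4
f 30 29 32
f 30 32 31
f 32 29 33
f 32 33 31
f 33 29 34
f 33 34 31
f 34 29 35
f 34 35 31
f 35 29 36
f 35 36 31
f 36 29 37
f 36 37 31
f 37 29 38
f 37 38 31
f 38 29 39
f 38 39 31
f 39 29 40
f 39 40 31
f 40 29 41
f 40 41 31
f 41 29 30
f 41 30 31
f 42 53 47
f 42 47 43
f 42 43 49
f 42 49 52
f 42 52 53
f 43 47 51
f 47 53 46
f 53 52 44
f 52 49 48
f 49 43 50
f 45 51 46
f 45 46 44
f 45 44 48
f 45 48 50
f 45 50 51
f 46 51 47
f 44 46 53
f 48 44 52
f 50 48 49
f 51 50 43



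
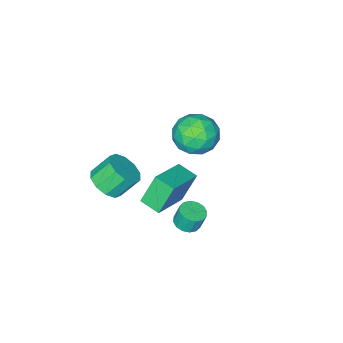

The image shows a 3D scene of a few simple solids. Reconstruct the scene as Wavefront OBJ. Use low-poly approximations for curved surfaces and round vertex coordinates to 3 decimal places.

v 0.69 2.726 2.056
v -0.024 2.936 3.574
v 0.487 3.739 1.82
v -0.228 3.949 3.338
v 2.568 3.291 2.862
v 1.853 3.501 4.38
v 2.364 4.304 2.626
v 1.65 4.514 4.144
v -3.603 0.887 1.301
v -2.923 0.416 0.362
v -4.757 -0.776 1.298
v -4.077 -1.247 0.359
v -3.573 -1.127 1.499
v -2.86 -0.099 1.5
v -4.82 -0.261 0.16
v -4.107 0.767 0.161
v -3.674 -0.293 -0.343
v -2.904 -0.829 0.485
v -4.776 0.469 1.175
v -4.006 -0.067 2.003
v -3.162 0.798 0.832
v -4.518 -1.158 0.828
v -4.222 -1.087 1.498
v -3.822 -1.364 0.947
v -3.125 0.495 1.501
v -2.725 0.218 0.949
v -3.107 -0.69 1.617
v -4.955 -0.578 0.711
v -4.555 -0.855 0.159
v -3.858 1.004 0.713
v -3.458 0.727 0.162
v -4.573 0.33 0.043
v -3.203 0.104 -0.134
v -3.882 -0.874 -0.136
v -4.319 -0.294 -0.254
v -3.899 0.311 -0.253
v -2.751 -0.211 0.352
v -3.429 -1.189 0.35
v -3.133 -1.118 1.02
v -2.714 -0.514 1.021
v -3.193 -0.628 -0.062
v -4.251 0.829 1.31
v -4.929 -0.149 1.308
v -4.966 0.154 0.639
v -4.547 0.758 0.64
v -3.798 0.514 1.796
v -4.477 -0.464 1.794
v -3.781 -0.671 1.913
v -3.361 -0.066 1.914
v -4.487 0.268 1.722
v 2.1 0.225 1.331
v 2.886 0.502 1.827
v 2.086 0.951 2.845
v 1.3 0.675 2.349
v 2.711 0.963 1.486
v 1.911 1.412 2.504
v 2.302 1.142 1.086
v 1.503 1.591 2.103
v 1.817 0.971 0.779
v 1.017 1.42 1.797
v 1.439 0.515 0.683
v 0.639 0.965 1.701
v 1.314 -0.051 0.835
v 0.514 0.398 1.853
v 1.489 -0.512 1.176
v 0.689 -0.063 2.194
v 1.897 -0.691 1.577
v 1.098 -0.242 2.594
v 2.383 -0.52 1.883
v 1.583 -0.071 2.901
v 2.761 -0.065 1.979
v 1.961 0.385 2.997
v -0.355 3.14 -1.148
v -0.007 3.718 -1.23
v -0.176 3.958 -0.254
v -0.525 3.38 -0.172
v -0.34 3.8 -1.308
v -0.509 4.041 -0.332
v -0.677 3.706 -1.344
v -0.846 3.947 -0.367
v -0.928 3.46 -1.326
v -1.097 3.701 -0.35
v -1.026 3.128 -1.262
v -1.195 3.369 -0.285
v -0.944 2.799 -1.166
v -1.113 3.04 -0.19
v -0.704 2.562 -1.066
v -0.873 2.802 -0.09
v -0.371 2.479 -0.988
v -0.54 2.72 -0.012
v -0.034 2.573 -0.953
v -0.203 2.814 0.024
v 0.217 2.819 -0.97
v 0.048 3.06 0.006
v 0.315 3.151 -1.035
v 0.146 3.392 -0.058
v 0.233 3.48 -1.13
v 0.064 3.721 -0.154
f 2 4 1
f 5 2 1
f 1 4 3
f 3 5 1
f 2 8 4
f 6 2 5
f 6 8 2
f 4 8 3
f 7 5 3
f 3 8 7
f 7 6 5
f 8 6 7
f 9 46 25
f 46 20 49
f 25 49 14
f 46 49 25
f 9 25 21
f 25 14 26
f 21 26 10
f 25 26 21
f 9 21 30
f 21 10 31
f 30 31 16
f 21 31 30
f 9 30 42
f 30 16 45
f 42 45 19
f 30 45 42
f 9 42 46
f 42 19 50
f 46 50 20
f 42 50 46
f 10 26 37
f 26 14 40
f 37 40 18
f 26 40 37
f 14 49 27
f 49 20 48
f 27 48 13
f 49 48 27
f 20 50 47
f 50 19 43
f 47 43 11
f 50 43 47
f 19 45 44
f 45 16 32
f 44 32 15
f 45 32 44
f 16 31 36
f 31 10 33
f 36 33 17
f 31 33 36
f 12 38 24
f 38 18 39
f 24 39 13
f 38 39 24
f 12 24 22
f 24 13 23
f 22 23 11
f 24 23 22
f 12 22 29
f 22 11 28
f 29 28 15
f 22 28 29
f 12 29 34
f 29 15 35
f 34 35 17
f 29 35 34
f 12 34 38
f 34 17 41
f 38 41 18
f 34 41 38
f 13 39 27
f 39 18 40
f 27 40 14
f 39 40 27
f 11 23 47
f 23 13 48
f 47 48 20
f 23 48 47
f 15 28 44
f 28 11 43
f 44 43 19
f 28 43 44
f 17 35 36
f 35 15 32
f 36 32 16
f 35 32 36
f 18 41 37
f 41 17 33
f 37 33 10
f 41 33 37
f 52 51 55
f 52 55 53
f 53 55 56
f 53 56 54
f 55 51 57
f 55 57 56
f 56 57 58
f 56 58 54
f 57 51 59
f 57 59 58
f 58 59 60
f 58 60 54
f 59 51 61
f 59 61 60
f 60 61 62
f 60 62 54
f 61 51 63
f 61 63 62
f 62 63 64
f 62 64 54
f 63 51 65
f 63 65 64
f 64 65 66
f 64 66 54
f 65 51 67
f 65 67 66
f 66 67 68
f 66 68 54
f 67 51 69
f 67 69 68
f 68 69 70
f 68 70 54
f 69 51 71
f 69 71 70
f 70 71 72
f 70 72 54
f 71 51 52
f 71 52 72
f 72 52 53
f 72 53 54
f 74 73 77
f 74 77 75
f 75 77 78
f 75 78 76
f 77 73 79
f 77 79 78
f 78 79 80
f 78 80 76
f 79 73 81
f 79 81 80
f 80 81 82
f 80 82 76
f 81 73 83
f 81 83 82
f 82 83 84
f 82 84 76
f 83 73 85
f 83 85 84
f 84 85 86
f 84 86 76
f 85 73 87
f 85 87 86
f 86 87 88
f 86 88 76
f 87 73 89
f 87 89 88
f 88 89 90
f 88 90 76
f 89 73 91
f 89 91 90
f 90 91 92
f 90 92 76
f 91 73 93
f 91 93 92
f 92 93 94
f 92 94 76
f 93 73 95
f 93 95 94
f 94 95 96
f 94 96 76
f 95 73 97
f 95 97 96
f 96 97 98
f 96 98 76
f 97 73 74
f 97 74 98
f 98 74 75
f 98 75 76



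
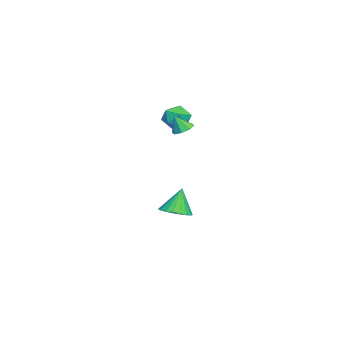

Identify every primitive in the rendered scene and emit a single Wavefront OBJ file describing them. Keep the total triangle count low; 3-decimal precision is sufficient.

v 0.518 -0.254 3.49
v 0.973 -0.637 3.255
v 0.602 -0.706 4.39
v 1.155 -0.224 3.445
v 0.964 0.171 3.662
v 0.511 0.318 3.779
v 0.062 0.129 3.726
v -0.12 -0.284 3.536
v 0.071 -0.679 3.319
v 0.524 -0.825 3.202
v -3.41 -1.289 -4.119
v -2.591 -1.669 -3.791
v -3.91 -0.991 -2.521
v -2.493 -1.285 -3.832
v -2.554 -0.901 -3.923
v -2.763 -0.584 -4.047
v -3.083 -0.389 -4.184
v -3.46 -0.35 -4.31
v -3.828 -0.473 -4.402
v -4.124 -0.737 -4.445
v -4.297 -1.097 -4.432
v -4.316 -1.49 -4.365
v -4.178 -1.848 -4.255
v -3.908 -2.11 -4.121
v -3.551 -2.229 -3.987
v -3.17 -2.187 -3.876
v -2.831 -1.988 -3.807
v -3.415 -0.778 3.352
v -2.972 -0.585 2.613
v -2.348 -1.635 3.767
v -1.905 -1.442 3.028
v -2.018 -0.824 3.649
v -2.677 -0.295 3.393
v -2.643 -1.925 2.987
v -3.302 -1.396 2.731
v -2.495 -1.294 2.387
v -2.108 -0.614 2.797
v -3.212 -1.606 3.583
v -2.825 -0.926 3.993
f 2 1 4
f 2 4 3
f 4 1 5
f 4 5 3
f 5 1 6
f 5 6 3
f 6 1 7
f 6 7 3
f 7 1 8
f 7 8 3
f 8 1 9
f 8 9 3
f 9 1 10
f 9 10 3
f 10 1 2
f 10 2 3
f 12 11 14
f 12 14 13
f 14 11 15
f 14 15 13
f 15 11 16
f 15 16 13
f 16 11 17
f 16 17 13
f 17 11 18
f 17 18 13
f 18 11 19
f 18 19 13
f 19 11 20
f 19 20 13
f 20 11 21
f 20 21 13
f 21 11 22
f 21 22 13
f 22 11 23
f 22 23 13
f 23 11 24
f 23 24 13
f 24 11 25
f 24 25 13
f 25 11 26
f 25 26 13
f 26 11 27
f 26 27 13
f 27 11 12
f 27 12 13
f 28 39 33
f 28 33 29
f 28 29 35
f 28 35 38
f 28 38 39
f 29 33 37
f 33 39 32
f 39 38 30
f 38 35 34
f 35 29 36
f 31 37 32
f 31 32 30
f 31 30 34
f 31 34 36
f 31 36 37
f 32 37 33
f 30 32 39
f 34 30 38
f 36 34 35
f 37 36 29



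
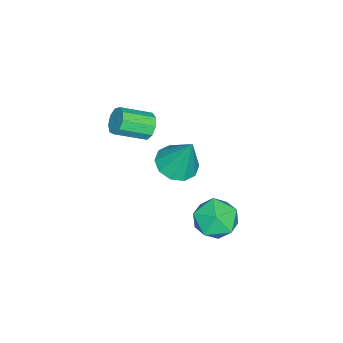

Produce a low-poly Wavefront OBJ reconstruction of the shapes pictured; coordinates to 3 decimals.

v 0.305 -1.041 1.537
v 0.602 -0.587 1.963
v 1.392 -1.744 2.649
v 1.095 -2.199 2.223
v 0.201 -0.748 2.153
v 0.991 -1.905 2.839
v -0.151 -1.046 2.055
v 0.639 -2.204 2.74
v -0.29 -1.343 1.714
v 0.5 -2.5 2.4
v -0.15 -1.498 1.291
v 0.64 -2.655 1.977
v 0.203 -1.44 0.983
v 0.993 -2.597 1.669
v 0.603 -1.195 0.934
v 1.393 -2.352 1.62
v 0.864 -0.878 1.168
v 1.654 -2.036 1.853
v 0.864 -0.638 1.574
v 1.654 -1.795 2.26
v 0.328 3.097 -3.821
v 1.392 3.188 -3.378
v 0.248 1.312 -3.262
v 1.312 1.403 -2.819
v 0.432 1.971 -2.329
v 0.481 3.074 -2.675
v 1.159 1.426 -3.965
v 1.208 2.529 -4.311
v 1.906 2.155 -3.467
v 1.457 2.492 -2.456
v 0.183 2.008 -4.184
v -0.266 2.345 -3.173
v -0.042 0.112 -0.973
v 0.663 0.736 -1.338
v 0.222 0.928 0.933
v 0.11 1.022 -1.384
v -0.502 0.96 -1.272
v -0.937 0.574 -1.047
v -1.031 0.012 -0.793
v -0.747 -0.513 -0.608
v -0.194 -0.798 -0.562
v 0.417 -0.736 -0.673
v 0.853 -0.35 -0.899
v 0.947 0.212 -1.153
f 2 1 5
f 2 5 3
f 3 5 6
f 3 6 4
f 5 1 7
f 5 7 6
f 6 7 8
f 6 8 4
f 7 1 9
f 7 9 8
f 8 9 10
f 8 10 4
f 9 1 11
f 9 11 10
f 10 11 12
f 10 12 4
f 11 1 13
f 11 13 12
f 12 13 14
f 12 14 4
f 13 1 15
f 13 15 14
f 14 15 16
f 14 16 4
f 15 1 17
f 15 17 16
f 16 17 18
f 16 18 4
f 17 1 19
f 17 19 18
f 18 19 20
f 18 20 4
f 19 1 2
f 19 2 20
f 20 2 3
f 20 3 4
f 21 32 26
f 21 26 22
f 21 22 28
f 21 28 31
f 21 31 32
f 22 26 30
f 26 32 25
f 32 31 23
f 31 28 27
f 28 22 29
f 24 30 25
f 24 25 23
f 24 23 27
f 24 27 29
f 24 29 30
f 25 30 26
f 23 25 32
f 27 23 31
f 29 27 28
f 30 29 22
f 34 33 36
f 34 36 35
f 36 33 37
f 36 37 35
f 37 33 38
f 37 38 35
f 38 33 39
f 38 39 35
f 39 33 40
f 39 40 35
f 40 33 41
f 40 41 35
f 41 33 42
f 41 42 35
f 42 33 43
f 42 43 35
f 43 33 44
f 43 44 35
f 44 33 34
f 44 34 35



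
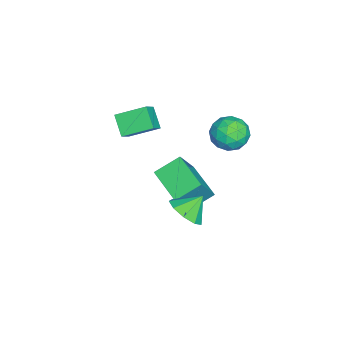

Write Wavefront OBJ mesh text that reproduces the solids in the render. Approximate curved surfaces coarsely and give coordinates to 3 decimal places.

v -1.47 -1.345 2.106
v -1.701 -0.154 2.627
v -0.829 -0.925 1.432
v -1.06 0.265 1.953
v -0.78 -1.465 2.687
v -1.011 -0.275 3.208
v -0.139 -1.046 2.013
v -0.37 0.145 2.534
v 2.001 1.874 -0.055
v 2.43 1.506 0.526
v 1.559 2.446 0.635
v 2.707 1.947 0.337
v 2.653 2.354 -0.036
v 2.295 2.536 -0.417
v 1.799 2.408 -0.629
v 1.398 2.03 -0.572
v 1.279 1.579 -0.274
v 1.499 1.265 0.127
v 1.953 1.237 0.443
v -3.24 3.32 0.251
v -2.537 3.314 0.75
v -3.223 1.926 0.21
v -2.52 1.92 0.709
v -3.279 2.168 1.036
v -3.289 3.029 1.061
v -2.471 2.211 -0.101
v -2.481 3.072 -0.076
v -2.062 2.628 0.533
v -2.561 2.602 1.235
v -3.199 2.638 -0.275
v -3.698 2.612 0.427
v -2.89 3.44 0.504
v -2.87 1.8 0.456
v -3.316 1.946 0.648
v -2.903 1.942 0.941
v -3.332 3.272 0.687
v -2.919 3.269 0.98
v -3.355 2.595 1.148
v -2.841 1.971 -0.02
v -2.428 1.968 0.273
v -2.857 3.298 0.019
v -2.444 3.294 0.312
v -2.405 2.645 -0.188
v -2.197 3.033 0.67
v -2.188 2.213 0.646
v -2.159 2.384 0.17
v -2.165 2.891 0.185
v -2.491 3.017 1.083
v -2.481 2.198 1.059
v -2.927 2.343 1.25
v -2.933 2.85 1.265
v -2.212 2.614 0.955
v -3.279 3.042 -0.099
v -3.269 2.223 -0.123
v -2.827 2.39 -0.305
v -2.833 2.897 -0.29
v -3.572 3.027 0.314
v -3.563 2.207 0.29
v -3.595 2.349 0.775
v -3.601 2.856 0.79
v -3.548 2.626 0.005
v -1.234 -0.049 -1
v -1.825 0.86 -0.377
v -2.066 0.328 -2.339
v -2.656 1.237 -1.716
v -0.024 1.043 -1.444
v -0.614 1.952 -0.821
v -0.855 1.42 -2.783
v -1.446 2.329 -2.16
f 2 4 1
f 5 2 1
f 1 4 3
f 3 5 1
f 2 8 4
f 6 2 5
f 6 8 2
f 4 8 3
f 7 5 3
f 3 8 7
f 7 6 5
f 8 6 7
f 10 9 12
f 10 12 11
f 12 9 13
f 12 13 11
f 13 9 14
f 13 14 11
f 14 9 15
f 14 15 11
f 15 9 16
f 15 16 11
f 16 9 17
f 16 17 11
f 17 9 18
f 17 18 11
f 18 9 19
f 18 19 11
f 19 9 10
f 19 10 11
f 20 57 36
f 57 31 60
f 36 60 25
f 57 60 36
f 20 36 32
f 36 25 37
f 32 37 21
f 36 37 32
f 20 32 41
f 32 21 42
f 41 42 27
f 32 42 41
f 20 41 53
f 41 27 56
f 53 56 30
f 41 56 53
f 20 53 57
f 53 30 61
f 57 61 31
f 53 61 57
f 21 37 48
f 37 25 51
f 48 51 29
f 37 51 48
f 25 60 38
f 60 31 59
f 38 59 24
f 60 59 38
f 31 61 58
f 61 30 54
f 58 54 22
f 61 54 58
f 30 56 55
f 56 27 43
f 55 43 26
f 56 43 55
f 27 42 47
f 42 21 44
f 47 44 28
f 42 44 47
f 23 49 35
f 49 29 50
f 35 50 24
f 49 50 35
f 23 35 33
f 35 24 34
f 33 34 22
f 35 34 33
f 23 33 40
f 33 22 39
f 40 39 26
f 33 39 40
f 23 40 45
f 40 26 46
f 45 46 28
f 40 46 45
f 23 45 49
f 45 28 52
f 49 52 29
f 45 52 49
f 24 50 38
f 50 29 51
f 38 51 25
f 50 51 38
f 22 34 58
f 34 24 59
f 58 59 31
f 34 59 58
f 26 39 55
f 39 22 54
f 55 54 30
f 39 54 55
f 28 46 47
f 46 26 43
f 47 43 27
f 46 43 47
f 29 52 48
f 52 28 44
f 48 44 21
f 52 44 48
f 63 65 62
f 66 63 62
f 62 65 64
f 64 66 62
f 63 69 65
f 67 63 66
f 67 69 63
f 65 69 64
f 68 66 64
f 64 69 68
f 68 67 66
f 69 67 68



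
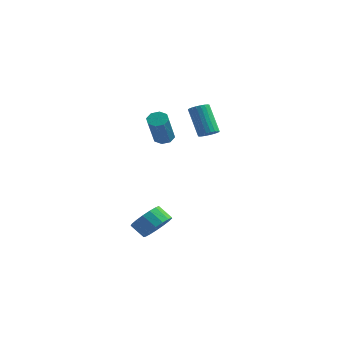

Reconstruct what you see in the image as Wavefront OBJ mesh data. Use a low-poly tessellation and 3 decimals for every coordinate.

v 3.429 -0.351 2.35
v 3.969 -0.114 2.356
v 4.471 -1.292 3.995
v 3.931 -1.529 3.99
v 3.677 0.117 2.611
v 4.178 -1.061 4.25
v 3.239 0.073 2.713
v 3.741 -1.105 4.353
v 2.913 -0.219 2.603
v 3.414 -1.397 4.243
v 2.889 -0.588 2.345
v 3.391 -1.766 3.984
v 3.182 -0.819 2.09
v 3.683 -1.997 3.729
v 3.619 -0.775 1.987
v 4.121 -1.953 3.627
v 3.946 -0.483 2.097
v 4.447 -1.661 3.737
v 3.93 -1.505 -3.656
v 4.55 -1.923 -3.023
v 3.791 -2.034 -2.351
v 3.17 -1.615 -2.984
v 4.575 -1.466 -2.919
v 3.816 -1.577 -2.248
v 4.452 -1.018 -2.984
v 3.693 -1.129 -2.313
v 4.21 -0.681 -3.203
v 3.45 -0.792 -2.532
v 3.903 -0.534 -3.526
v 3.143 -0.644 -2.854
v 3.602 -0.608 -3.878
v 2.843 -0.719 -3.207
v 3.377 -0.888 -4.18
v 2.617 -0.999 -3.508
v 3.278 -1.309 -4.361
v 2.518 -1.42 -3.689
v 3.328 -1.775 -4.381
v 2.569 -1.886 -3.709
v 3.517 -2.179 -4.234
v 2.757 -2.29 -3.563
v 3.8 -2.428 -3.956
v 3.04 -2.539 -3.284
v 4.112 -2.466 -3.608
v 3.353 -2.577 -2.937
v 4.383 -2.284 -3.272
v 3.624 -2.395 -2.6
v 4.127 2.642 1.895
v 4.443 3.135 1.967
v 3.509 3.491 3.618
v 3.193 2.998 3.545
v 4.25 3.216 1.84
v 3.315 3.573 3.491
v 4.035 3.199 1.722
v 3.101 3.555 3.373
v 3.836 3.084 1.635
v 2.902 3.441 3.285
v 3.688 2.894 1.592
v 2.754 3.25 3.242
v 3.616 2.66 1.601
v 2.681 3.016 3.252
v 3.632 2.422 1.662
v 2.697 2.779 3.312
v 3.733 2.223 1.762
v 2.799 2.579 3.413
v 3.903 2.096 1.886
v 2.969 2.452 3.536
v 4.112 2.064 2.011
v 3.177 2.42 3.661
v 4.323 2.131 2.116
v 3.388 2.487 3.766
v 4.5 2.287 2.182
v 3.566 2.643 3.833
v 4.613 2.504 2.2
v 3.679 2.86 3.85
v 4.642 2.745 2.164
v 3.708 3.101 3.815
v 4.582 2.968 2.082
v 3.647 3.324 3.732
f 2 1 5
f 2 5 3
f 3 5 6
f 3 6 4
f 5 1 7
f 5 7 6
f 6 7 8
f 6 8 4
f 7 1 9
f 7 9 8
f 8 9 10
f 8 10 4
f 9 1 11
f 9 11 10
f 10 11 12
f 10 12 4
f 11 1 13
f 11 13 12
f 12 13 14
f 12 14 4
f 13 1 15
f 13 15 14
f 14 15 16
f 14 16 4
f 15 1 17
f 15 17 16
f 16 17 18
f 16 18 4
f 17 1 2
f 17 2 18
f 18 2 3
f 18 3 4
f 20 19 23
f 20 23 21
f 21 23 24
f 21 24 22
f 23 19 25
f 23 25 24
f 24 25 26
f 24 26 22
f 25 19 27
f 25 27 26
f 26 27 28
f 26 28 22
f 27 19 29
f 27 29 28
f 28 29 30
f 28 30 22
f 29 19 31
f 29 31 30
f 30 31 32
f 30 32 22
f 31 19 33
f 31 33 32
f 32 33 34
f 32 34 22
f 33 19 35
f 33 35 34
f 34 35 36
f 34 36 22
f 35 19 37
f 35 37 36
f 36 37 38
f 36 38 22
f 37 19 39
f 37 39 38
f 38 39 40
f 38 40 22
f 39 19 41
f 39 41 40
f 40 41 42
f 40 42 22
f 41 19 43
f 41 43 42
f 42 43 44
f 42 44 22
f 43 19 45
f 43 45 44
f 44 45 46
f 44 46 22
f 45 19 20
f 45 20 46
f 46 20 21
f 46 21 22
f 48 47 51
f 48 51 49
f 49 51 52
f 49 52 50
f 51 47 53
f 51 53 52
f 52 53 54
f 52 54 50
f 53 47 55
f 53 55 54
f 54 55 56
f 54 56 50
f 55 47 57
f 55 57 56
f 56 57 58
f 56 58 50
f 57 47 59
f 57 59 58
f 58 59 60
f 58 60 50
f 59 47 61
f 59 61 60
f 60 61 62
f 60 62 50
f 61 47 63
f 61 63 62
f 62 63 64
f 62 64 50
f 63 47 65
f 63 65 64
f 64 65 66
f 64 66 50
f 65 47 67
f 65 67 66
f 66 67 68
f 66 68 50
f 67 47 69
f 67 69 68
f 68 69 70
f 68 70 50
f 69 47 71
f 69 71 70
f 70 71 72
f 70 72 50
f 71 47 73
f 71 73 72
f 72 73 74
f 72 74 50
f 73 47 75
f 73 75 74
f 74 75 76
f 74 76 50
f 75 47 77
f 75 77 76
f 76 77 78
f 76 78 50
f 77 47 48
f 77 48 78
f 78 48 49
f 78 49 50



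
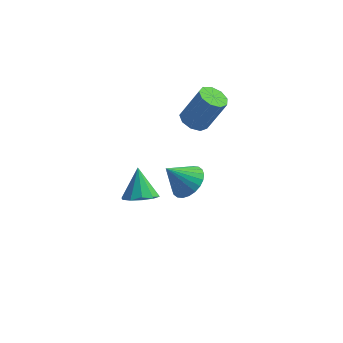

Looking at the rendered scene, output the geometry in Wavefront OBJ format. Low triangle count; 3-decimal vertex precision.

v -2.476 -3.372 1.532
v -1.782 -3.77 1.986
v -2.784 -2.408 2.848
v -1.574 -3.321 1.706
v -1.711 -2.892 1.359
v -2.14 -2.646 1.079
v -2.697 -2.677 0.971
v -3.17 -2.974 1.078
v -3.378 -3.423 1.358
v -3.242 -3.852 1.705
v -2.813 -4.098 1.985
v -2.255 -4.067 2.093
v -0.982 1.147 -1.685
v -0.47 0.262 -1.495
v -2.038 0.813 -0.395
v -0.266 0.523 -1.26
v -0.172 0.88 -1.091
v -0.2 1.277 -1.012
v -0.348 1.654 -1.035
v -0.592 1.954 -1.157
v -0.896 2.131 -1.36
v -1.213 2.158 -1.612
v -1.494 2.032 -1.875
v -1.698 1.77 -2.11
v -1.793 1.414 -2.279
v -1.764 1.017 -2.358
v -1.616 0.64 -2.335
v -1.372 0.34 -2.213
v -1.068 0.163 -2.01
v -0.752 0.135 -1.758
v -1.019 3.028 1.554
v -0.377 3.357 1.186
v 0.561 3.601 3.038
v -0.081 3.272 3.406
v -0.742 3.752 1.319
v 0.195 3.996 3.171
v -1.237 3.808 1.562
v -0.3 4.052 3.414
v -1.63 3.499 1.801
v -0.692 3.743 3.653
v -1.736 2.97 1.925
v -0.799 3.214 3.777
v -1.507 2.468 1.875
v -0.57 2.712 3.727
v -1.05 2.228 1.675
v -0.112 2.472 3.527
v -0.578 2.362 1.418
v 0.36 2.606 3.27
v -0.312 2.808 1.225
v 0.626 3.052 3.077
f 2 1 4
f 2 4 3
f 4 1 5
f 4 5 3
f 5 1 6
f 5 6 3
f 6 1 7
f 6 7 3
f 7 1 8
f 7 8 3
f 8 1 9
f 8 9 3
f 9 1 10
f 9 10 3
f 10 1 11
f 10 11 3
f 11 1 12
f 11 12 3
f 12 1 2
f 12 2 3
f 14 13 16
f 14 16 15
f 16 13 17
f 16 17 15
f 17 13 18
f 17 18 15
f 18 13 19
f 18 19 15
f 19 13 20
f 19 20 15
f 20 13 21
f 20 21 15
f 21 13 22
f 21 22 15
f 22 13 23
f 22 23 15
f 23 13 24
f 23 24 15
f 24 13 25
f 24 25 15
f 25 13 26
f 25 26 15
f 26 13 27
f 26 27 15
f 27 13 28
f 27 28 15
f 28 13 29
f 28 29 15
f 29 13 30
f 29 30 15
f 30 13 14
f 30 14 15
f 32 31 35
f 32 35 33
f 33 35 36
f 33 36 34
f 35 31 37
f 35 37 36
f 36 37 38
f 36 38 34
f 37 31 39
f 37 39 38
f 38 39 40
f 38 40 34
f 39 31 41
f 39 41 40
f 40 41 42
f 40 42 34
f 41 31 43
f 41 43 42
f 42 43 44
f 42 44 34
f 43 31 45
f 43 45 44
f 44 45 46
f 44 46 34
f 45 31 47
f 45 47 46
f 46 47 48
f 46 48 34
f 47 31 49
f 47 49 48
f 48 49 50
f 48 50 34
f 49 31 32
f 49 32 50
f 50 32 33
f 50 33 34



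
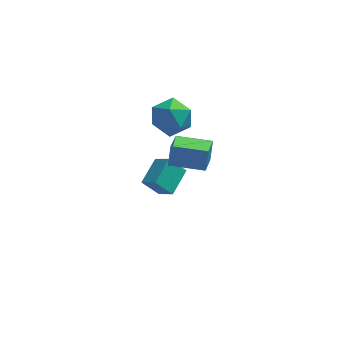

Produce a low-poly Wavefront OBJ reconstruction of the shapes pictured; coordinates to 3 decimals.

v 0.386 -1.185 2.445
v 0.511 -0.729 3.505
v 0.633 0.211 1.817
v 0.757 0.666 2.876
v 2.163 -1.526 2.384
v 2.287 -1.071 3.443
v 2.409 -0.131 1.755
v 2.534 0.325 2.815
v -0.286 2.615 -3.145
v 0.411 4 -2.581
v -0.997 3.254 -3.836
v -0.301 4.639 -3.272
v 0.601 2.561 -4.108
v 1.297 3.946 -3.544
v -0.111 3.2 -4.799
v 0.586 4.585 -4.235
v 0.623 4.228 2.399
v 1.281 4.349 1.392
v -0.201 2.611 1.668
v 0.457 2.732 0.661
v 0.995 2.438 1.703
v 1.505 3.438 2.155
v -0.425 3.522 0.905
v 0.085 4.522 1.357
v 0.633 3.912 0.468
v 1.511 3.242 0.961
v -0.431 3.718 2.099
v 0.447 3.048 2.592
f 2 4 1
f 5 2 1
f 1 4 3
f 3 5 1
f 2 8 4
f 6 2 5
f 6 8 2
f 4 8 3
f 7 5 3
f 3 8 7
f 7 6 5
f 8 6 7
f 10 12 9
f 13 10 9
f 9 12 11
f 11 13 9
f 10 16 12
f 14 10 13
f 14 16 10
f 12 16 11
f 15 13 11
f 11 16 15
f 15 14 13
f 16 14 15
f 17 28 22
f 17 22 18
f 17 18 24
f 17 24 27
f 17 27 28
f 18 22 26
f 22 28 21
f 28 27 19
f 27 24 23
f 24 18 25
f 20 26 21
f 20 21 19
f 20 19 23
f 20 23 25
f 20 25 26
f 21 26 22
f 19 21 28
f 23 19 27
f 25 23 24
f 26 25 18



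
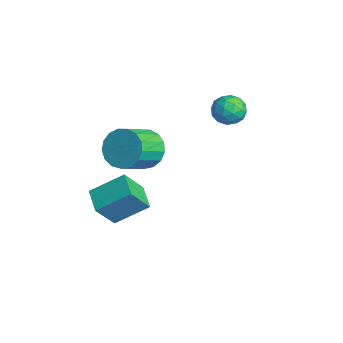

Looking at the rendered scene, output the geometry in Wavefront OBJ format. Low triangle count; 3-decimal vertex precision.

v -2.29 4.257 2.357
v -1.822 3.572 2.086
v -3.158 3.388 3.054
v -2.69 2.703 2.783
v -2.35 3.264 3.359
v -1.813 3.801 2.928
v -3.167 3.159 2.212
v -2.63 3.696 1.781
v -2.364 2.894 1.996
v -1.859 2.958 2.705
v -3.121 4.002 2.435
v -2.616 4.066 3.144
v -1.98 3.991 2.16
v -3 2.969 2.98
v -2.8 3.299 3.318
v -2.525 2.896 3.159
v -1.975 4.125 2.655
v -1.7 3.723 2.496
v -2.01 3.541 3.244
v -3.28 3.237 2.644
v -3.005 2.835 2.485
v -2.455 4.064 1.981
v -2.18 3.661 1.822
v -2.97 3.419 1.896
v -2.023 3.19 1.948
v -2.533 2.679 2.358
v -2.813 2.947 2.022
v -2.498 3.263 1.769
v -1.726 3.228 2.365
v -2.236 2.717 2.774
v -2.036 3.046 3.113
v -1.721 3.362 2.86
v -2.045 2.829 2.312
v -2.744 4.243 2.366
v -3.254 3.732 2.775
v -3.259 3.598 2.28
v -2.944 3.914 2.027
v -2.447 4.281 2.782
v -2.957 3.77 3.192
v -2.482 3.697 3.371
v -2.167 4.013 3.118
v -2.935 4.131 2.828
v -1.262 -0.988 1.951
v -0.757 -0.286 2.564
v -0.033 -1.589 3.461
v -0.538 -2.292 2.849
v -1.196 -0.364 2.805
v -0.472 -1.667 3.703
v -1.65 -0.585 2.851
v -0.927 -1.888 3.748
v -2.016 -0.898 2.691
v -1.292 -2.201 3.588
v -2.209 -1.232 2.361
v -1.485 -2.535 3.258
v -2.184 -1.51 1.938
v -1.461 -2.813 2.835
v -1.949 -1.669 1.517
v -1.225 -2.972 2.414
v -1.556 -1.672 1.196
v -0.832 -2.975 2.093
v -1.096 -1.518 1.048
v -0.372 -2.821 1.945
v -0.674 -1.243 1.107
v 0.05 -2.546 2.004
v -0.386 -0.909 1.359
v 0.338 -2.213 2.257
v -0.299 -0.594 1.747
v 0.425 -1.898 2.645
v -0.433 -0.369 2.182
v 0.291 -1.673 3.079
v -3.527 -2.876 -2.041
v -3.083 -1.327 -0.996
v -3.757 -1.9 -3.389
v -3.313 -0.352 -2.344
v -2.207 -3.028 -2.376
v -1.763 -1.48 -1.331
v -2.437 -2.053 -3.724
v -1.993 -0.504 -2.679
f 1 38 17
f 38 12 41
f 17 41 6
f 38 41 17
f 1 17 13
f 17 6 18
f 13 18 2
f 17 18 13
f 1 13 22
f 13 2 23
f 22 23 8
f 13 23 22
f 1 22 34
f 22 8 37
f 34 37 11
f 22 37 34
f 1 34 38
f 34 11 42
f 38 42 12
f 34 42 38
f 2 18 29
f 18 6 32
f 29 32 10
f 18 32 29
f 6 41 19
f 41 12 40
f 19 40 5
f 41 40 19
f 12 42 39
f 42 11 35
f 39 35 3
f 42 35 39
f 11 37 36
f 37 8 24
f 36 24 7
f 37 24 36
f 8 23 28
f 23 2 25
f 28 25 9
f 23 25 28
f 4 30 16
f 30 10 31
f 16 31 5
f 30 31 16
f 4 16 14
f 16 5 15
f 14 15 3
f 16 15 14
f 4 14 21
f 14 3 20
f 21 20 7
f 14 20 21
f 4 21 26
f 21 7 27
f 26 27 9
f 21 27 26
f 4 26 30
f 26 9 33
f 30 33 10
f 26 33 30
f 5 31 19
f 31 10 32
f 19 32 6
f 31 32 19
f 3 15 39
f 15 5 40
f 39 40 12
f 15 40 39
f 7 20 36
f 20 3 35
f 36 35 11
f 20 35 36
f 9 27 28
f 27 7 24
f 28 24 8
f 27 24 28
f 10 33 29
f 33 9 25
f 29 25 2
f 33 25 29
f 44 43 47
f 44 47 45
f 45 47 48
f 45 48 46
f 47 43 49
f 47 49 48
f 48 49 50
f 48 50 46
f 49 43 51
f 49 51 50
f 50 51 52
f 50 52 46
f 51 43 53
f 51 53 52
f 52 53 54
f 52 54 46
f 53 43 55
f 53 55 54
f 54 55 56
f 54 56 46
f 55 43 57
f 55 57 56
f 56 57 58
f 56 58 46
f 57 43 59
f 57 59 58
f 58 59 60
f 58 60 46
f 59 43 61
f 59 61 60
f 60 61 62
f 60 62 46
f 61 43 63
f 61 63 62
f 62 63 64
f 62 64 46
f 63 43 65
f 63 65 64
f 64 65 66
f 64 66 46
f 65 43 67
f 65 67 66
f 66 67 68
f 66 68 46
f 67 43 69
f 67 69 68
f 68 69 70
f 68 70 46
f 69 43 44
f 69 44 70
f 70 44 45
f 70 45 46
f 72 74 71
f 75 72 71
f 71 74 73
f 73 75 71
f 72 78 74
f 76 72 75
f 76 78 72
f 74 78 73
f 77 75 73
f 73 78 77
f 77 76 75
f 78 76 77



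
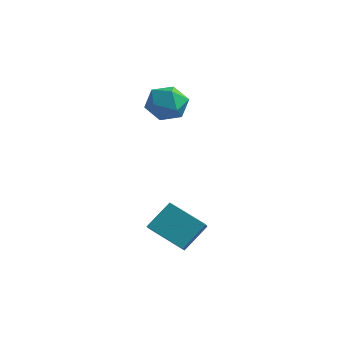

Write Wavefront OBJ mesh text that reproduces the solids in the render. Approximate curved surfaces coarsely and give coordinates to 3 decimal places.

v -2.419 2.668 3.447
v -1.57 2.856 4.257
v -1.39 1.224 2.703
v -0.541 1.412 3.513
v -1.595 0.978 3.847
v -2.231 1.87 4.307
v -0.729 2.21 2.653
v -1.365 3.102 3.113
v -0.526 2.573 3.766
v -1.061 1.811 4.504
v -1.899 2.269 2.456
v -2.434 1.507 3.194
v 0.13 -2.409 -2.597
v 0.451 -3.155 -1.963
v 0.673 -1.182 -1.428
v 0.994 -1.927 -0.794
v 2.046 -2.373 -3.526
v 2.367 -3.118 -2.892
v 2.589 -1.145 -2.357
v 2.91 -1.891 -1.723
f 1 12 6
f 1 6 2
f 1 2 8
f 1 8 11
f 1 11 12
f 2 6 10
f 6 12 5
f 12 11 3
f 11 8 7
f 8 2 9
f 4 10 5
f 4 5 3
f 4 3 7
f 4 7 9
f 4 9 10
f 5 10 6
f 3 5 12
f 7 3 11
f 9 7 8
f 10 9 2
f 14 16 13
f 17 14 13
f 13 16 15
f 15 17 13
f 14 20 16
f 18 14 17
f 18 20 14
f 16 20 15
f 19 17 15
f 15 20 19
f 19 18 17
f 20 18 19



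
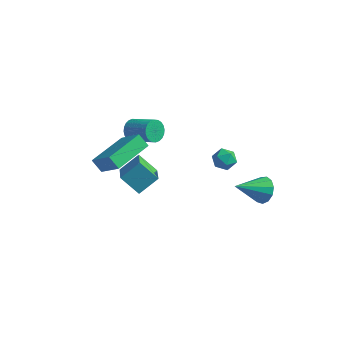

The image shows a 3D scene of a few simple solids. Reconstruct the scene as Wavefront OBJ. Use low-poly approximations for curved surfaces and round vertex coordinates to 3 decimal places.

v 2.89 -1.94 2.357
v 3.311 -2.229 2.779
v 2.069 -2.431 2.841
v 2.49 -2.72 3.263
v 2.385 -2.066 3.294
v 2.892 -1.763 2.995
v 2.488 -2.897 2.625
v 2.995 -2.594 2.326
v 3.062 -2.82 2.945
v 2.999 -2.306 3.358
v 2.381 -2.354 2.262
v 2.318 -1.84 2.675
v -2.868 -4.486 1.037
v -3.421 -4.442 1.641
v -2.442 -2.371 1.271
v -2.995 -2.327 1.875
v -1.665 -4.853 2.165
v -2.218 -4.809 2.769
v -1.239 -2.738 2.399
v -1.792 -2.694 3.003
v -3.924 -1.046 -2.214
v -3.114 -2.336 -1.416
v -3.305 -0.17 -1.427
v -2.495 -1.46 -0.629
v -2.905 -0.96 -3.111
v -2.095 -2.25 -2.313
v -2.286 -0.084 -2.324
v -1.476 -1.374 -1.526
v 2.989 1.454 -2.783
v 3.686 1.095 -2.545
v 2.011 0.186 -1.837
v 3.586 1.411 -2.223
v 3.297 1.742 -2.08
v 2.91 1.981 -2.16
v 2.547 2.052 -2.437
v 2.325 1.934 -2.825
v 2.314 1.664 -3.199
v 2.517 1.327 -3.442
v 2.869 1.03 -3.475
v 3.26 0.868 -3.289
v 3.564 0.892 -2.942
v -4.277 0.958 -0.739
v -3.991 1.379 -1.205
v -2.596 1.202 -0.507
v -2.883 0.782 -0.041
v -4.064 1.554 -1.015
v -2.669 1.377 -0.316
v -4.17 1.639 -0.782
v -2.775 1.462 -0.084
v -4.292 1.62 -0.543
v -2.897 1.443 0.155
v -4.412 1.5 -0.334
v -3.017 1.323 0.365
v -4.511 1.298 -0.186
v -3.116 1.121 0.512
v -4.575 1.044 -0.123
v -3.18 0.868 0.576
v -4.594 0.778 -0.153
v -3.199 0.601 0.545
v -4.564 0.538 -0.273
v -3.169 0.361 0.425
v -4.491 0.363 -0.464
v -3.096 0.186 0.235
v -4.385 0.278 -0.696
v -2.99 0.101 0.002
v -4.263 0.297 -0.935
v -2.868 0.12 -0.237
v -4.143 0.417 -1.145
v -2.748 0.24 -0.446
v -4.044 0.619 -1.292
v -2.649 0.442 -0.594
v -3.98 0.872 -1.356
v -2.585 0.696 -0.657
v -3.961 1.139 -1.325
v -2.566 0.962 -0.627
f 1 12 6
f 1 6 2
f 1 2 8
f 1 8 11
f 1 11 12
f 2 6 10
f 6 12 5
f 12 11 3
f 11 8 7
f 8 2 9
f 4 10 5
f 4 5 3
f 4 3 7
f 4 7 9
f 4 9 10
f 5 10 6
f 3 5 12
f 7 3 11
f 9 7 8
f 10 9 2
f 14 16 13
f 17 14 13
f 13 16 15
f 15 17 13
f 14 20 16
f 18 14 17
f 18 20 14
f 16 20 15
f 19 17 15
f 15 20 19
f 19 18 17
f 20 18 19
f 22 24 21
f 25 22 21
f 21 24 23
f 23 25 21
f 22 28 24
f 26 22 25
f 26 28 22
f 24 28 23
f 27 25 23
f 23 28 27
f 27 26 25
f 28 26 27
f 30 29 32
f 30 32 31
f 32 29 33
f 32 33 31
f 33 29 34
f 33 34 31
f 34 29 35
f 34 35 31
f 35 29 36
f 35 36 31
f 36 29 37
f 36 37 31
f 37 29 38
f 37 38 31
f 38 29 39
f 38 39 31
f 39 29 40
f 39 40 31
f 40 29 41
f 40 41 31
f 41 29 30
f 41 30 31
f 43 42 46
f 43 46 44
f 44 46 47
f 44 47 45
f 46 42 48
f 46 48 47
f 47 48 49
f 47 49 45
f 48 42 50
f 48 50 49
f 49 50 51
f 49 51 45
f 50 42 52
f 50 52 51
f 51 52 53
f 51 53 45
f 52 42 54
f 52 54 53
f 53 54 55
f 53 55 45
f 54 42 56
f 54 56 55
f 55 56 57
f 55 57 45
f 56 42 58
f 56 58 57
f 57 58 59
f 57 59 45
f 58 42 60
f 58 60 59
f 59 60 61
f 59 61 45
f 60 42 62
f 60 62 61
f 61 62 63
f 61 63 45
f 62 42 64
f 62 64 63
f 63 64 65
f 63 65 45
f 64 42 66
f 64 66 65
f 65 66 67
f 65 67 45
f 66 42 68
f 66 68 67
f 67 68 69
f 67 69 45
f 68 42 70
f 68 70 69
f 69 70 71
f 69 71 45
f 70 42 72
f 70 72 71
f 71 72 73
f 71 73 45
f 72 42 74
f 72 74 73
f 73 74 75
f 73 75 45
f 74 42 43
f 74 43 75
f 75 43 44
f 75 44 45



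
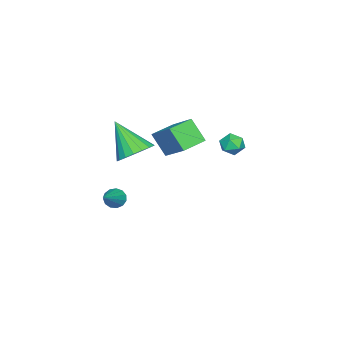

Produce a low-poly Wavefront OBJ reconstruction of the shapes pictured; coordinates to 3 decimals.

v 0.134 3.956 2.387
v 0.5 3.627 2.831
v -0.72 3.873 3.029
v -0.354 3.544 3.473
v -0.242 4.188 3.363
v 0.286 4.239 2.967
v -0.506 3.261 2.893
v 0.022 3.312 2.497
v 0.104 3.197 3.144
v 0.267 3.77 3.434
v -0.487 3.73 2.426
v -0.324 4.303 2.716
v -2.884 0.372 0.494
v -3.14 -0.458 1.642
v -2.11 1.638 1.582
v -2.365 0.807 2.73
v -1.675 -0.227 0.33
v -1.93 -1.058 1.478
v -0.9 1.038 1.418
v -1.156 0.208 2.566
v -2.004 -3.066 -3.577
v -1.72 -2.835 -4.052
v -0.216 -2.854 -2.403
v -1.859 -2.574 -3.888
v -2.044 -2.47 -3.625
v -2.216 -2.554 -3.346
v -2.321 -2.802 -3.141
v -2.326 -3.133 -3.074
v -2.228 -3.443 -3.167
v -2.06 -3.634 -3.39
v -1.874 -3.644 -3.672
v -1.729 -3.471 -3.924
v -1.672 -3.169 -4.065
v -2.784 -2.275 -0.607
v -1.918 -1.999 -0.103
v -3.316 -3.625 1.047
v -2.228 -1.691 0.048
v -2.648 -1.498 0.07
v -3.096 -1.46 -0.042
v -3.481 -1.583 -0.266
v -3.729 -1.843 -0.558
v -3.789 -2.189 -0.86
v -3.651 -2.552 -1.111
v -3.341 -2.86 -1.263
v -2.92 -3.053 -1.285
v -2.473 -3.091 -1.172
v -2.087 -2.968 -0.948
v -1.84 -2.708 -0.656
v -1.779 -2.362 -0.355
f 1 12 6
f 1 6 2
f 1 2 8
f 1 8 11
f 1 11 12
f 2 6 10
f 6 12 5
f 12 11 3
f 11 8 7
f 8 2 9
f 4 10 5
f 4 5 3
f 4 3 7
f 4 7 9
f 4 9 10
f 5 10 6
f 3 5 12
f 7 3 11
f 9 7 8
f 10 9 2
f 14 16 13
f 17 14 13
f 13 16 15
f 15 17 13
f 14 20 16
f 18 14 17
f 18 20 14
f 16 20 15
f 19 17 15
f 15 20 19
f 19 18 17
f 20 18 19
f 22 21 24
f 22 24 23
f 24 21 25
f 24 25 23
f 25 21 26
f 25 26 23
f 26 21 27
f 26 27 23
f 27 21 28
f 27 28 23
f 28 21 29
f 28 29 23
f 29 21 30
f 29 30 23
f 30 21 31
f 30 31 23
f 31 21 32
f 31 32 23
f 32 21 33
f 32 33 23
f 33 21 22
f 33 22 23
f 35 34 37
f 35 37 36
f 37 34 38
f 37 38 36
f 38 34 39
f 38 39 36
f 39 34 40
f 39 40 36
f 40 34 41
f 40 41 36
f 41 34 42
f 41 42 36
f 42 34 43
f 42 43 36
f 43 34 44
f 43 44 36
f 44 34 45
f 44 45 36
f 45 34 46
f 45 46 36
f 46 34 47
f 46 47 36
f 47 34 48
f 47 48 36
f 48 34 49
f 48 49 36
f 49 34 35
f 49 35 36

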